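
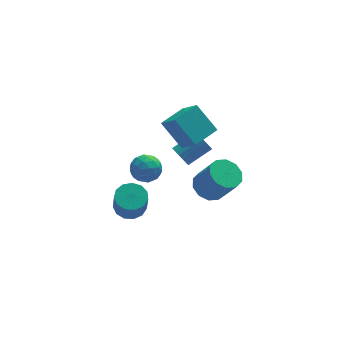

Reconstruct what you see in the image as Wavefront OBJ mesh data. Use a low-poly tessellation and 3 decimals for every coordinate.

v 1.188 -0.801 1.356
v 1.621 -1.856 2.421
v 0.394 0.157 2.629
v 0.827 -0.899 3.693
v 2.473 -0.041 1.587
v 2.906 -1.097 2.651
v 1.679 0.916 2.859
v 2.112 -0.139 3.924
v 0.029 3.022 -2.51
v 0.806 2.559 -2.496
v -0.666 1.841 -3.024
v 0.111 1.378 -3.01
v -0.286 1.62 -2.234
v 0.144 2.35 -1.916
v -0.004 2.05 -3.604
v 0.426 2.78 -3.286
v 0.785 1.958 -3.172
v 0.611 1.692 -2.325
v -0.471 2.708 -3.195
v -0.645 2.442 -2.348
v 0.478 2.894 -2.458
v -0.338 1.506 -3.062
v -0.572 1.648 -2.606
v -0.115 1.376 -2.598
v 0.089 2.771 -2.117
v 0.546 2.499 -2.109
v -0.096 1.947 -1.955
v -0.406 1.901 -3.411
v 0.051 1.629 -3.403
v 0.255 3.024 -2.922
v 0.712 2.752 -2.914
v 0.236 2.453 -3.565
v 0.923 2.269 -2.847
v 0.514 1.575 -3.149
v 0.447 1.97 -3.498
v 0.7 2.399 -3.311
v 0.82 2.112 -2.349
v 0.412 1.418 -2.651
v 0.179 1.561 -2.195
v 0.431 1.99 -2.008
v 0.808 1.759 -2.746
v -0.272 2.982 -2.869
v -0.68 2.288 -3.171
v -0.291 2.41 -3.512
v -0.039 2.839 -3.325
v -0.374 2.825 -2.371
v -0.783 2.131 -2.673
v -0.56 2.001 -2.209
v -0.307 2.43 -2.022
v -0.668 2.641 -2.774
v 3.091 1.023 -3.856
v 3.838 0.677 -4.35
v 4.536 -0.088 -2.757
v 3.789 0.257 -2.264
v 3.983 1.218 -4.153
v 4.681 0.453 -2.561
v 3.786 1.684 -3.843
v 4.485 0.919 -2.251
v 3.324 1.898 -3.538
v 4.023 1.133 -1.946
v 2.773 1.777 -3.355
v 3.471 1.012 -1.762
v 2.344 1.368 -3.363
v 3.042 0.603 -1.77
v 2.199 0.827 -3.559
v 2.897 0.062 -1.967
v 2.395 0.361 -3.869
v 3.094 -0.404 -2.277
v 2.857 0.147 -4.174
v 3.556 -0.618 -2.582
v 3.409 0.268 -4.358
v 4.107 -0.497 -2.765
v -1.931 -3.055 -0.451
v -1.122 -2.95 -0.367
v -1.181 -3.539 0.935
v -1.989 -3.645 0.851
v -1.321 -2.567 -0.202
v -1.38 -3.156 1.1
v -1.714 -2.339 -0.117
v -1.773 -2.928 1.185
v -2.175 -2.338 -0.137
v -2.234 -2.927 1.164
v -2.559 -2.566 -0.258
v -2.618 -3.155 1.044
v -2.744 -2.948 -0.439
v -2.802 -3.538 0.863
v -2.67 -3.365 -0.624
v -2.728 -3.954 0.677
v -2.361 -3.684 -0.755
v -2.42 -4.273 0.547
v -1.916 -3.803 -0.788
v -1.975 -4.392 0.513
v -1.476 -3.684 -0.715
v -1.534 -4.273 0.587
v -1.179 -3.366 -0.558
v -1.238 -3.956 0.744
v 1.69 1.433 -1.449
v 2.022 1.261 -1.98
v 3.343 1.594 -1.262
v 3.01 1.767 -0.731
v 1.974 1.543 -2.023
v 3.295 1.877 -1.305
v 1.87 1.803 -1.952
v 3.191 2.137 -1.234
v 1.73 1.99 -1.782
v 3.051 2.324 -1.063
v 1.582 2.067 -1.545
v 2.903 2.4 -0.827
v 1.455 2.018 -1.29
v 2.776 2.352 -0.571
v 1.375 1.854 -1.066
v 2.696 2.187 -0.347
v 1.357 1.606 -0.918
v 2.678 1.939 -0.2
v 1.405 1.323 -0.875
v 2.726 1.657 -0.157
v 1.509 1.063 -0.946
v 2.83 1.397 -0.228
v 1.649 0.876 -1.117
v 2.97 1.21 -0.398
v 1.797 0.8 -1.353
v 3.118 1.133 -0.635
v 1.924 0.848 -1.609
v 3.245 1.182 -0.89
v 2.004 1.013 -1.833
v 3.325 1.346 -1.114
f 2 4 1
f 5 2 1
f 1 4 3
f 3 5 1
f 2 8 4
f 6 2 5
f 6 8 2
f 4 8 3
f 7 5 3
f 3 8 7
f 7 6 5
f 8 6 7
f 9 46 25
f 46 20 49
f 25 49 14
f 46 49 25
f 9 25 21
f 25 14 26
f 21 26 10
f 25 26 21
f 9 21 30
f 21 10 31
f 30 31 16
f 21 31 30
f 9 30 42
f 30 16 45
f 42 45 19
f 30 45 42
f 9 42 46
f 42 19 50
f 46 50 20
f 42 50 46
f 10 26 37
f 26 14 40
f 37 40 18
f 26 40 37
f 14 49 27
f 49 20 48
f 27 48 13
f 49 48 27
f 20 50 47
f 50 19 43
f 47 43 11
f 50 43 47
f 19 45 44
f 45 16 32
f 44 32 15
f 45 32 44
f 16 31 36
f 31 10 33
f 36 33 17
f 31 33 36
f 12 38 24
f 38 18 39
f 24 39 13
f 38 39 24
f 12 24 22
f 24 13 23
f 22 23 11
f 24 23 22
f 12 22 29
f 22 11 28
f 29 28 15
f 22 28 29
f 12 29 34
f 29 15 35
f 34 35 17
f 29 35 34
f 12 34 38
f 34 17 41
f 38 41 18
f 34 41 38
f 13 39 27
f 39 18 40
f 27 40 14
f 39 40 27
f 11 23 47
f 23 13 48
f 47 48 20
f 23 48 47
f 15 28 44
f 28 11 43
f 44 43 19
f 28 43 44
f 17 35 36
f 35 15 32
f 36 32 16
f 35 32 36
f 18 41 37
f 41 17 33
f 37 33 10
f 41 33 37
f 52 51 55
f 52 55 53
f 53 55 56
f 53 56 54
f 55 51 57
f 55 57 56
f 56 57 58
f 56 58 54
f 57 51 59
f 57 59 58
f 58 59 60
f 58 60 54
f 59 51 61
f 59 61 60
f 60 61 62
f 60 62 54
f 61 51 63
f 61 63 62
f 62 63 64
f 62 64 54
f 63 51 65
f 63 65 64
f 64 65 66
f 64 66 54
f 65 51 67
f 65 67 66
f 66 67 68
f 66 68 54
f 67 51 69
f 67 69 68
f 68 69 70
f 68 70 54
f 69 51 71
f 69 71 70
f 70 71 72
f 70 72 54
f 71 51 52
f 71 52 72
f 72 52 53
f 72 53 54
f 74 73 77
f 74 77 75
f 75 77 78
f 75 78 76
f 77 73 79
f 77 79 78
f 78 79 80
f 78 80 76
f 79 73 81
f 79 81 80
f 80 81 82
f 80 82 76
f 81 73 83
f 81 83 82
f 82 83 84
f 82 84 76
f 83 73 85
f 83 85 84
f 84 85 86
f 84 86 76
f 85 73 87
f 85 87 86
f 86 87 88
f 86 88 76
f 87 73 89
f 87 89 88
f 88 89 90
f 88 90 76
f 89 73 91
f 89 91 90
f 90 91 92
f 90 92 76
f 91 73 93
f 91 93 92
f 92 93 94
f 92 94 76
f 93 73 95
f 93 95 94
f 94 95 96
f 94 96 76
f 95 73 74
f 95 74 96
f 96 74 75
f 96 75 76
f 98 97 101
f 98 101 99
f 99 101 102
f 99 102 100
f 101 97 103
f 101 103 102
f 102 103 104
f 102 104 100
f 103 97 105
f 103 105 104
f 104 105 106
f 104 106 100
f 105 97 107
f 105 107 106
f 106 107 108
f 106 108 100
f 107 97 109
f 107 109 108
f 108 109 110
f 108 110 100
f 109 97 111
f 109 111 110
f 110 111 112
f 110 112 100
f 111 97 113
f 111 113 112
f 112 113 114
f 112 114 100
f 113 97 115
f 113 115 114
f 114 115 116
f 114 116 100
f 115 97 117
f 115 117 116
f 116 117 118
f 116 118 100
f 117 97 119
f 117 119 118
f 118 119 120
f 118 120 100
f 119 97 121
f 119 121 120
f 120 121 122
f 120 122 100
f 121 97 123
f 121 123 122
f 122 123 124
f 122 124 100
f 123 97 125
f 123 125 124
f 124 125 126
f 124 126 100
f 125 97 98
f 125 98 126
f 126 98 99
f 126 99 100



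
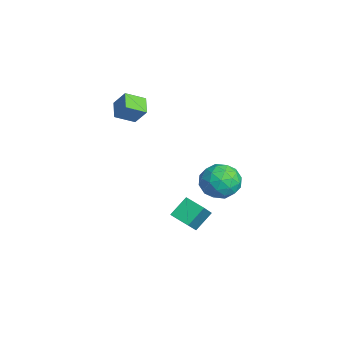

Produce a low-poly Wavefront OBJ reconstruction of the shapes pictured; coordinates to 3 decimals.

v 2.416 3.488 -0.286
v 3.342 3.061 -0.249
v 1.938 2.359 -1.391
v 2.864 1.932 -1.354
v 2.24 1.869 -0.549
v 2.536 2.566 0.134
v 2.744 2.854 -1.774
v 3.04 3.551 -1.091
v 3.544 2.668 -1.169
v 3.233 2.06 -0.412
v 2.047 3.36 -1.228
v 1.736 2.752 -0.471
v 2.921 3.374 -0.171
v 2.359 2.046 -1.469
v 1.993 2.009 -0.996
v 2.537 1.758 -0.975
v 2.447 3.083 0.054
v 2.991 2.832 0.076
v 2.344 2.131 -0.1
v 2.289 2.588 -1.716
v 2.833 2.337 -1.694
v 2.743 3.662 -0.665
v 3.287 3.411 -0.644
v 2.936 3.289 -1.54
v 3.584 2.892 -0.69
v 3.303 2.228 -1.339
v 3.233 2.77 -1.585
v 3.406 3.18 -1.184
v 3.401 2.534 -0.245
v 3.12 1.87 -0.894
v 2.754 1.833 -0.421
v 2.927 2.243 -0.02
v 3.52 2.303 -0.785
v 2.16 3.55 -0.746
v 1.879 2.886 -1.395
v 2.353 3.177 -1.62
v 2.526 3.587 -1.219
v 1.977 3.192 -0.301
v 1.696 2.528 -0.95
v 1.874 2.24 -0.456
v 2.047 2.65 -0.055
v 1.76 3.117 -0.855
v 0.747 1.28 -4.424
v 0.381 2.107 -3.635
v 1.504 1.918 -4.741
v 1.139 2.745 -3.952
v 1.741 0.655 -3.308
v 1.376 1.482 -2.519
v 2.499 1.293 -3.625
v 2.133 2.12 -2.836
v -4.049 -0.656 0.878
v -3.586 -0.196 1.738
v -4.086 0.348 0.361
v -3.623 0.808 1.221
v -3.137 -0.828 0.479
v -2.674 -0.368 1.339
v -3.174 0.176 -0.038
v -2.711 0.636 0.822
f 1 38 17
f 38 12 41
f 17 41 6
f 38 41 17
f 1 17 13
f 17 6 18
f 13 18 2
f 17 18 13
f 1 13 22
f 13 2 23
f 22 23 8
f 13 23 22
f 1 22 34
f 22 8 37
f 34 37 11
f 22 37 34
f 1 34 38
f 34 11 42
f 38 42 12
f 34 42 38
f 2 18 29
f 18 6 32
f 29 32 10
f 18 32 29
f 6 41 19
f 41 12 40
f 19 40 5
f 41 40 19
f 12 42 39
f 42 11 35
f 39 35 3
f 42 35 39
f 11 37 36
f 37 8 24
f 36 24 7
f 37 24 36
f 8 23 28
f 23 2 25
f 28 25 9
f 23 25 28
f 4 30 16
f 30 10 31
f 16 31 5
f 30 31 16
f 4 16 14
f 16 5 15
f 14 15 3
f 16 15 14
f 4 14 21
f 14 3 20
f 21 20 7
f 14 20 21
f 4 21 26
f 21 7 27
f 26 27 9
f 21 27 26
f 4 26 30
f 26 9 33
f 30 33 10
f 26 33 30
f 5 31 19
f 31 10 32
f 19 32 6
f 31 32 19
f 3 15 39
f 15 5 40
f 39 40 12
f 15 40 39
f 7 20 36
f 20 3 35
f 36 35 11
f 20 35 36
f 9 27 28
f 27 7 24
f 28 24 8
f 27 24 28
f 10 33 29
f 33 9 25
f 29 25 2
f 33 25 29
f 44 46 43
f 47 44 43
f 43 46 45
f 45 47 43
f 44 50 46
f 48 44 47
f 48 50 44
f 46 50 45
f 49 47 45
f 45 50 49
f 49 48 47
f 50 48 49
f 52 54 51
f 55 52 51
f 51 54 53
f 53 55 51
f 52 58 54
f 56 52 55
f 56 58 52
f 54 58 53
f 57 55 53
f 53 58 57
f 57 56 55
f 58 56 57



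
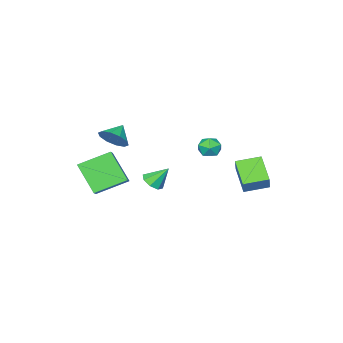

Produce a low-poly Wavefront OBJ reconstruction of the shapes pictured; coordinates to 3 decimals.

v 1.027 -1.256 -2.146
v 0.935 -2.625 -0.636
v 1.721 -0.627 -1.532
v 1.63 -1.996 -0.023
v 2.53 -2.184 -2.897
v 2.439 -3.553 -1.388
v 3.225 -1.555 -2.284
v 3.133 -2.924 -0.774
v 0.041 4.126 1.542
v 0.427 3.999 2.118
v -0.447 3.101 1.642
v -0.061 2.974 2.218
v -0.571 3.46 2.236
v -0.269 4.094 2.173
v 0.249 3.006 1.587
v 0.551 3.64 1.524
v 0.555 3.307 2.145
v 0.048 3.588 2.546
v -0.068 3.512 1.214
v -0.575 3.793 1.615
v 1.755 -1.646 1.107
v 2.168 -2.342 1.452
v 0.865 -1.874 1.713
v 2.272 -1.912 1.768
v 2.179 -1.38 1.831
v 1.923 -0.949 1.618
v 1.603 -0.785 1.21
v 1.341 -0.949 0.763
v 1.237 -1.38 0.447
v 1.331 -1.911 0.384
v 1.586 -2.342 0.596
v 1.906 -2.506 1.004
v -1.704 -2.397 -3.758
v -1.091 -2.453 -3.404
v -2.256 -1.743 -2.702
v -1.119 -1.998 -3.7
v -1.49 -1.777 -4.03
v -1.986 -1.919 -4.201
v -2.316 -2.341 -4.113
v -2.288 -2.796 -3.817
v -1.918 -3.017 -3.486
v -1.422 -2.875 -3.315
v -4.008 3.397 -0.97
v -3.466 3.856 -0.003
v -3.345 4.604 -1.915
v -2.803 5.063 -0.948
v -2.897 2.597 -1.212
v -2.355 3.056 -0.245
v -2.234 3.804 -2.157
v -1.692 4.263 -1.19
f 2 4 1
f 5 2 1
f 1 4 3
f 3 5 1
f 2 8 4
f 6 2 5
f 6 8 2
f 4 8 3
f 7 5 3
f 3 8 7
f 7 6 5
f 8 6 7
f 9 20 14
f 9 14 10
f 9 10 16
f 9 16 19
f 9 19 20
f 10 14 18
f 14 20 13
f 20 19 11
f 19 16 15
f 16 10 17
f 12 18 13
f 12 13 11
f 12 11 15
f 12 15 17
f 12 17 18
f 13 18 14
f 11 13 20
f 15 11 19
f 17 15 16
f 18 17 10
f 22 21 24
f 22 24 23
f 24 21 25
f 24 25 23
f 25 21 26
f 25 26 23
f 26 21 27
f 26 27 23
f 27 21 28
f 27 28 23
f 28 21 29
f 28 29 23
f 29 21 30
f 29 30 23
f 30 21 31
f 30 31 23
f 31 21 32
f 31 32 23
f 32 21 22
f 32 22 23
f 34 33 36
f 34 36 35
f 36 33 37
f 36 37 35
f 37 33 38
f 37 38 35
f 38 33 39
f 38 39 35
f 39 33 40
f 39 40 35
f 40 33 41
f 40 41 35
f 41 33 42
f 41 42 35
f 42 33 34
f 42 34 35
f 44 46 43
f 47 44 43
f 43 46 45
f 45 47 43
f 44 50 46
f 48 44 47
f 48 50 44
f 46 50 45
f 49 47 45
f 45 50 49
f 49 48 47
f 50 48 49



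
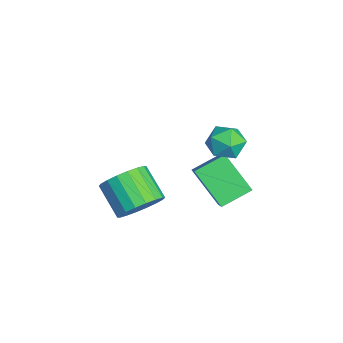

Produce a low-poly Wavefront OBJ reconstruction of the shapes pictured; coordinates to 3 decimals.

v -2.625 0.966 -2.691
v -1.21 0.893 -1.518
v -3.039 2.296 -2.109
v -1.624 2.223 -0.935
v -1.436 1.937 -4.065
v -0.021 1.864 -2.891
v -1.85 3.267 -3.482
v -0.435 3.194 -2.309
v 0.944 -1.524 -1.644
v 1.561 -1.39 -0.793
v 0.334 -2.003 0.195
v -0.284 -2.136 -0.656
v 1.333 -0.979 -0.822
v 0.105 -1.591 0.165
v 1.027 -0.675 -1.014
v -0.201 -1.288 -0.027
v 0.704 -0.54 -1.331
v -0.523 -1.152 -0.343
v 0.43 -0.599 -1.709
v -0.798 -1.212 -0.722
v 0.256 -0.842 -2.075
v -0.971 -1.454 -1.088
v 0.22 -1.219 -2.355
v -1.008 -1.832 -1.368
v 0.326 -1.657 -2.495
v -0.901 -2.27 -1.507
v 0.555 -2.069 -2.465
v -0.673 -2.681 -1.478
v 0.861 -2.372 -2.273
v -0.367 -2.985 -1.286
v 1.183 -2.508 -1.957
v -0.044 -3.12 -0.969
v 1.458 -2.448 -1.578
v 0.23 -3.061 -0.591
v 1.631 -2.206 -1.212
v 0.404 -2.818 -0.225
v 1.668 -1.828 -0.932
v 0.44 -2.441 0.055
v -0.11 1.819 1.521
v 0.454 2.504 1.345
v 0.866 1.256 2.455
v 1.43 1.941 2.279
v 0.663 2.092 2.733
v 0.06 2.44 2.157
v 1.26 1.32 1.643
v 0.657 1.668 1.067
v 1.301 2.195 1.421
v 0.932 2.672 2.094
v 0.388 1.088 1.706
v 0.019 1.565 2.379
f 2 4 1
f 5 2 1
f 1 4 3
f 3 5 1
f 2 8 4
f 6 2 5
f 6 8 2
f 4 8 3
f 7 5 3
f 3 8 7
f 7 6 5
f 8 6 7
f 10 9 13
f 10 13 11
f 11 13 14
f 11 14 12
f 13 9 15
f 13 15 14
f 14 15 16
f 14 16 12
f 15 9 17
f 15 17 16
f 16 17 18
f 16 18 12
f 17 9 19
f 17 19 18
f 18 19 20
f 18 20 12
f 19 9 21
f 19 21 20
f 20 21 22
f 20 22 12
f 21 9 23
f 21 23 22
f 22 23 24
f 22 24 12
f 23 9 25
f 23 25 24
f 24 25 26
f 24 26 12
f 25 9 27
f 25 27 26
f 26 27 28
f 26 28 12
f 27 9 29
f 27 29 28
f 28 29 30
f 28 30 12
f 29 9 31
f 29 31 30
f 30 31 32
f 30 32 12
f 31 9 33
f 31 33 32
f 32 33 34
f 32 34 12
f 33 9 35
f 33 35 34
f 34 35 36
f 34 36 12
f 35 9 37
f 35 37 36
f 36 37 38
f 36 38 12
f 37 9 10
f 37 10 38
f 38 10 11
f 38 11 12
f 39 50 44
f 39 44 40
f 39 40 46
f 39 46 49
f 39 49 50
f 40 44 48
f 44 50 43
f 50 49 41
f 49 46 45
f 46 40 47
f 42 48 43
f 42 43 41
f 42 41 45
f 42 45 47
f 42 47 48
f 43 48 44
f 41 43 50
f 45 41 49
f 47 45 46
f 48 47 40



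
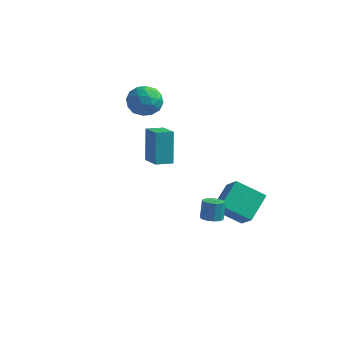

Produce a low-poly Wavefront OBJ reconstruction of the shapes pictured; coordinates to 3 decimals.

v -0.547 -2.811 1.003
v -0.853 -2.142 2.798
v 0.087 -2.133 0.858
v -0.218 -1.464 2.653
v 0.418 -3.616 1.467
v 0.113 -2.947 3.262
v 1.053 -2.938 1.322
v 0.747 -2.269 3.117
v 1.507 0.604 -4.342
v 1.664 2.105 -3.381
v 3.019 1.034 -5.261
v 3.176 2.536 -4.299
v 2.404 -0.196 -3.241
v 2.561 1.306 -2.279
v 3.916 0.235 -4.159
v 4.073 1.736 -3.198
v -4.149 2.508 1.925
v -3.526 3.338 2.005
v -3.114 1.842 0.775
v -2.491 2.672 0.855
v -2.567 2 1.646
v -3.206 2.411 2.357
v -3.434 2.769 0.423
v -4.073 3.18 1.134
v -3.084 3.499 1.077
v -2.548 3.024 1.833
v -4.092 2.156 0.947
v -3.556 1.681 1.703
v -3.928 2.981 2.066
v -2.712 2.199 0.714
v -2.757 1.804 1.179
v -2.39 2.292 1.226
v -3.74 2.437 2.273
v -3.374 2.925 2.32
v -2.811 2.138 2.109
v -3.266 2.255 0.46
v -2.9 2.743 0.507
v -4.25 2.888 1.554
v -3.883 3.376 1.601
v -3.829 3.042 0.671
v -3.302 3.564 1.568
v -2.694 3.173 0.891
v -3.248 3.229 0.637
v -3.624 3.471 1.056
v -2.987 3.285 2.012
v -2.379 2.894 1.336
v -2.424 2.499 1.801
v -2.8 2.74 2.219
v -2.728 3.379 1.466
v -4.261 2.286 1.444
v -3.653 1.895 0.768
v -3.84 2.44 0.561
v -4.216 2.681 0.979
v -3.946 2.007 1.889
v -3.338 1.616 1.212
v -3.016 1.709 1.724
v -3.392 1.951 2.143
v -3.912 1.801 1.314
v 3.445 -3.577 -1.57
v 3.981 -3.77 -1.46
v 3.911 -3.396 -0.46
v 3.375 -3.203 -0.57
v 4.007 -3.435 -1.584
v 3.937 -3.061 -0.584
v 3.818 -3.154 -1.702
v 3.749 -2.78 -0.702
v 3.487 -3.034 -1.77
v 3.418 -2.66 -0.77
v 3.14 -3.122 -1.761
v 3.07 -2.748 -0.761
v 2.909 -3.384 -1.68
v 2.839 -3.01 -0.68
v 2.883 -3.719 -1.556
v 2.813 -3.345 -0.556
v 3.071 -4 -1.438
v 3.002 -3.626 -0.438
v 3.402 -4.12 -1.37
v 3.333 -3.746 -0.37
v 3.75 -4.032 -1.379
v 3.68 -3.658 -0.379
f 2 4 1
f 5 2 1
f 1 4 3
f 3 5 1
f 2 8 4
f 6 2 5
f 6 8 2
f 4 8 3
f 7 5 3
f 3 8 7
f 7 6 5
f 8 6 7
f 10 12 9
f 13 10 9
f 9 12 11
f 11 13 9
f 10 16 12
f 14 10 13
f 14 16 10
f 12 16 11
f 15 13 11
f 11 16 15
f 15 14 13
f 16 14 15
f 17 54 33
f 54 28 57
f 33 57 22
f 54 57 33
f 17 33 29
f 33 22 34
f 29 34 18
f 33 34 29
f 17 29 38
f 29 18 39
f 38 39 24
f 29 39 38
f 17 38 50
f 38 24 53
f 50 53 27
f 38 53 50
f 17 50 54
f 50 27 58
f 54 58 28
f 50 58 54
f 18 34 45
f 34 22 48
f 45 48 26
f 34 48 45
f 22 57 35
f 57 28 56
f 35 56 21
f 57 56 35
f 28 58 55
f 58 27 51
f 55 51 19
f 58 51 55
f 27 53 52
f 53 24 40
f 52 40 23
f 53 40 52
f 24 39 44
f 39 18 41
f 44 41 25
f 39 41 44
f 20 46 32
f 46 26 47
f 32 47 21
f 46 47 32
f 20 32 30
f 32 21 31
f 30 31 19
f 32 31 30
f 20 30 37
f 30 19 36
f 37 36 23
f 30 36 37
f 20 37 42
f 37 23 43
f 42 43 25
f 37 43 42
f 20 42 46
f 42 25 49
f 46 49 26
f 42 49 46
f 21 47 35
f 47 26 48
f 35 48 22
f 47 48 35
f 19 31 55
f 31 21 56
f 55 56 28
f 31 56 55
f 23 36 52
f 36 19 51
f 52 51 27
f 36 51 52
f 25 43 44
f 43 23 40
f 44 40 24
f 43 40 44
f 26 49 45
f 49 25 41
f 45 41 18
f 49 41 45
f 60 59 63
f 60 63 61
f 61 63 64
f 61 64 62
f 63 59 65
f 63 65 64
f 64 65 66
f 64 66 62
f 65 59 67
f 65 67 66
f 66 67 68
f 66 68 62
f 67 59 69
f 67 69 68
f 68 69 70
f 68 70 62
f 69 59 71
f 69 71 70
f 70 71 72
f 70 72 62
f 71 59 73
f 71 73 72
f 72 73 74
f 72 74 62
f 73 59 75
f 73 75 74
f 74 75 76
f 74 76 62
f 75 59 77
f 75 77 76
f 76 77 78
f 76 78 62
f 77 59 79
f 77 79 78
f 78 79 80
f 78 80 62
f 79 59 60
f 79 60 80
f 80 60 61
f 80 61 62



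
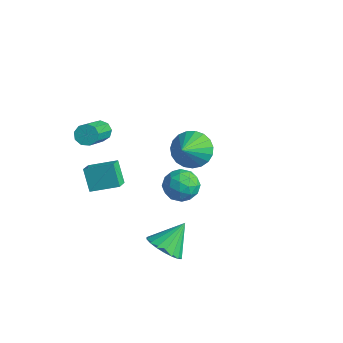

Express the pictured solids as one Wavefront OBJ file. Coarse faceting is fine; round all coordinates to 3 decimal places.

v -4.111 -0.968 -0.089
v -3.6 -0.768 -0.278
v -2.578 -2.213 0.96
v -3.089 -2.412 1.149
v -3.712 -0.569 0.046
v -2.69 -2.014 1.285
v -4.01 -0.557 0.307
v -2.988 -2.001 1.546
v -4.356 -0.736 0.383
v -3.334 -2.181 1.621
v -4.587 -1.024 0.237
v -3.565 -2.469 1.476
v -4.595 -1.286 -0.061
v -3.573 -2.73 1.178
v -4.377 -1.399 -0.372
v -3.355 -2.843 0.866
v -4.034 -1.31 -0.551
v -3.012 -2.754 0.687
v -3.727 -1.061 -0.514
v -2.705 -2.505 0.724
v 2.007 -2.007 -3.401
v 2.954 -1.963 -3.452
v 2.013 -0.853 -2.279
v 2.832 -1.681 -3.741
v 2.546 -1.463 -3.964
v 2.153 -1.353 -4.075
v 1.731 -1.373 -4.052
v 1.364 -1.518 -3.901
v 1.124 -1.76 -3.651
v 1.059 -2.051 -3.351
v 1.182 -2.333 -3.061
v 1.468 -2.551 -2.839
v 1.861 -2.661 -2.728
v 2.282 -2.642 -2.75
v 2.65 -2.497 -2.902
v 2.889 -2.255 -3.152
v -3.948 -2.057 -2.16
v -3.04 -1.019 -1.714
v -4.449 -1.428 -2.606
v -3.541 -0.389 -2.16
v -3.239 -2.231 -3.2
v -2.331 -1.192 -2.754
v -3.74 -1.601 -3.646
v -2.832 -0.563 -3.2
v -3.334 3.771 -3.547
v -2.622 4.499 -3.255
v -2.566 2.549 -2.373
v -2.949 4.57 -2.967
v -3.342 4.503 -2.78
v -3.734 4.308 -2.725
v -4.057 4.021 -2.812
v -4.255 3.691 -3.027
v -4.294 3.374 -3.331
v -4.167 3.126 -3.672
v -3.896 2.989 -3.992
v -3.528 2.988 -4.235
v -3.126 3.122 -4.359
v -2.761 3.368 -4.342
v -2.495 3.683 -4.188
v -2.374 4.014 -3.923
v -2.419 4.303 -3.593
v 0.702 0.484 -0.639
v 1.583 0.343 -0.587
v 0.477 -0.943 -0.713
v 1.358 -1.084 -0.661
v 0.913 -0.771 0.048
v 1.052 0.111 0.094
v 1.008 -0.711 -1.394
v 1.147 0.171 -1.348
v 1.772 -0.396 -1.054
v 1.714 -0.433 -0.163
v 0.346 -0.167 -1.137
v 0.288 -0.204 -0.246
v 1.162 0.539 -0.607
v 0.898 -1.139 -0.693
v 0.637 -0.954 -0.276
v 1.154 -1.037 -0.246
v 0.85 0.402 -0.206
v 1.368 0.319 -0.176
v 0.975 -0.335 0.197
v 0.692 -0.919 -1.124
v 1.21 -1.002 -1.094
v 0.906 0.437 -1.054
v 1.423 0.354 -1.024
v 1.085 -0.265 -1.497
v 1.791 0.021 -0.85
v 1.659 -0.817 -0.894
v 1.453 -0.598 -1.324
v 1.535 -0.08 -1.298
v 1.757 -0 -0.327
v 1.625 -0.839 -0.37
v 1.363 -0.655 0.047
v 1.445 -0.136 0.074
v 1.868 -0.434 -0.601
v 0.435 0.239 -0.93
v 0.303 -0.6 -0.973
v 0.615 -0.464 -1.374
v 0.697 0.055 -1.347
v 0.401 0.217 -0.406
v 0.269 -0.621 -0.45
v 0.525 -0.52 -0.002
v 0.607 -0.002 0.024
v 0.192 -0.166 -0.699
f 2 1 5
f 2 5 3
f 3 5 6
f 3 6 4
f 5 1 7
f 5 7 6
f 6 7 8
f 6 8 4
f 7 1 9
f 7 9 8
f 8 9 10
f 8 10 4
f 9 1 11
f 9 11 10
f 10 11 12
f 10 12 4
f 11 1 13
f 11 13 12
f 12 13 14
f 12 14 4
f 13 1 15
f 13 15 14
f 14 15 16
f 14 16 4
f 15 1 17
f 15 17 16
f 16 17 18
f 16 18 4
f 17 1 19
f 17 19 18
f 18 19 20
f 18 20 4
f 19 1 2
f 19 2 20
f 20 2 3
f 20 3 4
f 22 21 24
f 22 24 23
f 24 21 25
f 24 25 23
f 25 21 26
f 25 26 23
f 26 21 27
f 26 27 23
f 27 21 28
f 27 28 23
f 28 21 29
f 28 29 23
f 29 21 30
f 29 30 23
f 30 21 31
f 30 31 23
f 31 21 32
f 31 32 23
f 32 21 33
f 32 33 23
f 33 21 34
f 33 34 23
f 34 21 35
f 34 35 23
f 35 21 36
f 35 36 23
f 36 21 22
f 36 22 23
f 38 40 37
f 41 38 37
f 37 40 39
f 39 41 37
f 38 44 40
f 42 38 41
f 42 44 38
f 40 44 39
f 43 41 39
f 39 44 43
f 43 42 41
f 44 42 43
f 46 45 48
f 46 48 47
f 48 45 49
f 48 49 47
f 49 45 50
f 49 50 47
f 50 45 51
f 50 51 47
f 51 45 52
f 51 52 47
f 52 45 53
f 52 53 47
f 53 45 54
f 53 54 47
f 54 45 55
f 54 55 47
f 55 45 56
f 55 56 47
f 56 45 57
f 56 57 47
f 57 45 58
f 57 58 47
f 58 45 59
f 58 59 47
f 59 45 60
f 59 60 47
f 60 45 61
f 60 61 47
f 61 45 46
f 61 46 47
f 62 99 78
f 99 73 102
f 78 102 67
f 99 102 78
f 62 78 74
f 78 67 79
f 74 79 63
f 78 79 74
f 62 74 83
f 74 63 84
f 83 84 69
f 74 84 83
f 62 83 95
f 83 69 98
f 95 98 72
f 83 98 95
f 62 95 99
f 95 72 103
f 99 103 73
f 95 103 99
f 63 79 90
f 79 67 93
f 90 93 71
f 79 93 90
f 67 102 80
f 102 73 101
f 80 101 66
f 102 101 80
f 73 103 100
f 103 72 96
f 100 96 64
f 103 96 100
f 72 98 97
f 98 69 85
f 97 85 68
f 98 85 97
f 69 84 89
f 84 63 86
f 89 86 70
f 84 86 89
f 65 91 77
f 91 71 92
f 77 92 66
f 91 92 77
f 65 77 75
f 77 66 76
f 75 76 64
f 77 76 75
f 65 75 82
f 75 64 81
f 82 81 68
f 75 81 82
f 65 82 87
f 82 68 88
f 87 88 70
f 82 88 87
f 65 87 91
f 87 70 94
f 91 94 71
f 87 94 91
f 66 92 80
f 92 71 93
f 80 93 67
f 92 93 80
f 64 76 100
f 76 66 101
f 100 101 73
f 76 101 100
f 68 81 97
f 81 64 96
f 97 96 72
f 81 96 97
f 70 88 89
f 88 68 85
f 89 85 69
f 88 85 89
f 71 94 90
f 94 70 86
f 90 86 63
f 94 86 90



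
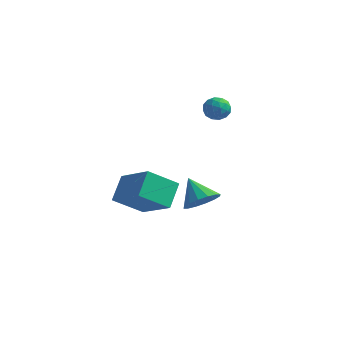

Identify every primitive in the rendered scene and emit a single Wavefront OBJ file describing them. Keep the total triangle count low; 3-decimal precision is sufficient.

v 3.668 3.474 3.401
v 4.198 3.315 3.078
v 3.102 2.885 2.762
v 3.632 2.726 2.439
v 3.544 2.511 3.037
v 3.894 2.875 3.432
v 3.406 3.325 2.408
v 3.756 3.689 2.803
v 4.037 3.223 2.464
v 4.122 2.72 2.853
v 3.178 3.48 2.987
v 3.263 2.977 3.376
v 3.983 3.447 3.296
v 3.317 2.753 2.544
v 3.266 2.627 2.896
v 3.578 2.533 2.706
v 3.804 3.188 3.504
v 4.116 3.095 3.314
v 3.732 2.621 3.289
v 3.184 3.105 2.526
v 3.496 3.012 2.336
v 3.722 3.667 3.134
v 4.034 3.573 2.944
v 3.568 3.579 2.551
v 4.199 3.299 2.745
v 3.867 2.952 2.369
v 3.734 3.304 2.351
v 3.939 3.519 2.584
v 4.25 3.003 2.973
v 3.917 2.656 2.598
v 3.866 2.53 2.949
v 4.071 2.744 3.181
v 4.155 2.949 2.613
v 3.383 3.544 3.242
v 3.05 3.197 2.867
v 3.229 3.456 2.659
v 3.434 3.67 2.891
v 3.433 3.248 3.471
v 3.101 2.901 3.095
v 3.361 2.681 3.256
v 3.566 2.896 3.489
v 3.145 3.251 3.227
v 4.057 1.383 -1.766
v 4.573 1.034 -1.174
v 3.143 1.717 -0.774
v 4.7 1.46 -1.2
v 4.654 1.866 -1.378
v 4.449 2.142 -1.66
v 4.138 2.215 -1.971
v 3.806 2.065 -2.226
v 3.541 1.733 -2.359
v 3.414 1.307 -2.333
v 3.46 0.901 -2.155
v 3.666 0.625 -1.872
v 3.976 0.552 -1.562
v 4.308 0.702 -1.306
v 3.19 -1.646 -1.324
v 2.382 -2.649 -0.444
v 2.974 -0.68 -0.42
v 2.166 -1.683 0.46
v 4.854 -2.157 -0.38
v 4.046 -3.16 0.5
v 4.638 -1.191 0.524
v 3.83 -2.194 1.404
f 1 38 17
f 38 12 41
f 17 41 6
f 38 41 17
f 1 17 13
f 17 6 18
f 13 18 2
f 17 18 13
f 1 13 22
f 13 2 23
f 22 23 8
f 13 23 22
f 1 22 34
f 22 8 37
f 34 37 11
f 22 37 34
f 1 34 38
f 34 11 42
f 38 42 12
f 34 42 38
f 2 18 29
f 18 6 32
f 29 32 10
f 18 32 29
f 6 41 19
f 41 12 40
f 19 40 5
f 41 40 19
f 12 42 39
f 42 11 35
f 39 35 3
f 42 35 39
f 11 37 36
f 37 8 24
f 36 24 7
f 37 24 36
f 8 23 28
f 23 2 25
f 28 25 9
f 23 25 28
f 4 30 16
f 30 10 31
f 16 31 5
f 30 31 16
f 4 16 14
f 16 5 15
f 14 15 3
f 16 15 14
f 4 14 21
f 14 3 20
f 21 20 7
f 14 20 21
f 4 21 26
f 21 7 27
f 26 27 9
f 21 27 26
f 4 26 30
f 26 9 33
f 30 33 10
f 26 33 30
f 5 31 19
f 31 10 32
f 19 32 6
f 31 32 19
f 3 15 39
f 15 5 40
f 39 40 12
f 15 40 39
f 7 20 36
f 20 3 35
f 36 35 11
f 20 35 36
f 9 27 28
f 27 7 24
f 28 24 8
f 27 24 28
f 10 33 29
f 33 9 25
f 29 25 2
f 33 25 29
f 44 43 46
f 44 46 45
f 46 43 47
f 46 47 45
f 47 43 48
f 47 48 45
f 48 43 49
f 48 49 45
f 49 43 50
f 49 50 45
f 50 43 51
f 50 51 45
f 51 43 52
f 51 52 45
f 52 43 53
f 52 53 45
f 53 43 54
f 53 54 45
f 54 43 55
f 54 55 45
f 55 43 56
f 55 56 45
f 56 43 44
f 56 44 45
f 58 60 57
f 61 58 57
f 57 60 59
f 59 61 57
f 58 64 60
f 62 58 61
f 62 64 58
f 60 64 59
f 63 61 59
f 59 64 63
f 63 62 61
f 64 62 63



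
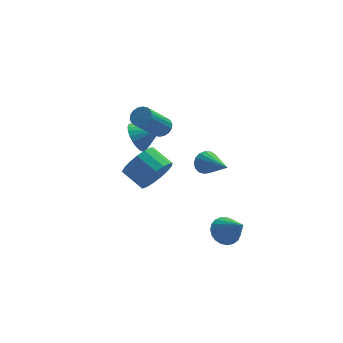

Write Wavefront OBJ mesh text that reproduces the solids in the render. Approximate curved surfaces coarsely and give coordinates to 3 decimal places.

v 1.559 -1.978 -4.011
v 2.353 -1.712 -4.207
v 2.241 -3.082 -2.749
v 2.258 -1.48 -3.953
v 2.042 -1.334 -3.708
v 1.742 -1.299 -3.516
v 1.411 -1.382 -3.41
v 1.105 -1.568 -3.407
v 0.878 -1.824 -3.509
v 0.769 -2.108 -3.698
v 0.796 -2.369 -3.941
v 0.956 -2.562 -4.196
v 1.219 -2.655 -4.419
v 1.542 -2.63 -4.572
v 1.867 -2.493 -4.627
v 2.14 -2.267 -4.577
v 2.312 -1.991 -4.428
v -1.204 1.259 1.779
v -0.751 0.848 1.879
v -1.883 -0.03 3.401
v -2.336 0.381 3.301
v -0.684 1.055 2.048
v -1.816 0.177 3.57
v -0.72 1.303 2.164
v -1.852 0.425 3.686
v -0.852 1.542 2.204
v -1.984 0.664 3.726
v -1.054 1.725 2.16
v -2.186 0.847 3.681
v -1.285 1.815 2.04
v -2.417 0.938 3.561
v -1.5 1.796 1.868
v -2.633 0.918 3.39
v -1.657 1.67 1.679
v -2.789 0.792 3.201
v -1.724 1.463 1.51
v -2.856 0.585 3.032
v -1.688 1.215 1.394
v -2.82 0.337 2.916
v -1.556 0.976 1.354
v -2.688 0.098 2.876
v -1.354 0.793 1.399
v -2.486 -0.085 2.92
v -1.123 0.702 1.519
v -2.255 -0.175 3.04
v -0.907 0.722 1.69
v -2.04 -0.156 3.212
v -2.236 2.935 -0.085
v -1.865 2.513 -0.864
v -1.004 2.705 0.625
v -1.766 2.87 -0.92
v -1.739 3.237 -0.849
v -1.787 3.557 -0.662
v -1.903 3.783 -0.387
v -2.07 3.88 -0.066
v -2.263 3.833 0.252
v -2.451 3.649 0.519
v -2.606 3.357 0.693
v -2.705 3 0.75
v -2.733 2.633 0.679
v -2.685 2.312 0.491
v -2.568 2.086 0.216
v -2.401 1.989 -0.105
v -2.209 2.036 -0.423
v -2.02 2.22 -0.689
v 1.38 3.218 -2.591
v 1.844 3.173 -3.153
v 2.2 1.422 -1.769
v 2.018 3.362 -2.916
v 2.046 3.517 -2.604
v 1.921 3.604 -2.289
v 1.672 3.603 -2.044
v 1.357 3.513 -1.924
v 1.046 3.357 -1.957
v 0.812 3.168 -2.135
v 0.708 2.991 -2.418
v 0.758 2.866 -2.74
v 0.95 2.822 -3.029
v 1.241 2.869 -3.217
v 1.563 2.995 -3.262
v -1.978 -2.911 1.243
v -1.367 -2.93 2.097
v -2.172 -2.069 2.691
v -2.782 -2.049 1.837
v -1.174 -2.558 1.819
v -1.979 -1.697 2.414
v -1.165 -2.267 1.41
v -1.97 -1.406 2.004
v -1.342 -2.123 0.962
v -2.147 -1.262 1.557
v -1.665 -2.16 0.579
v -2.469 -1.299 1.173
v -2.059 -2.369 0.347
v -2.864 -1.507 0.942
v -2.435 -2.701 0.321
v -3.239 -1.84 0.916
v -2.706 -3.082 0.506
v -3.51 -2.221 1.101
v -2.81 -3.423 0.86
v -3.615 -2.562 1.454
v -2.724 -3.647 1.301
v -3.528 -2.786 1.896
v -2.466 -3.703 1.729
v -3.271 -2.841 2.324
v -2.097 -3.576 2.046
v -2.901 -2.715 2.64
v -1.7 -3.298 2.179
v -2.505 -2.436 2.773
f 2 1 4
f 2 4 3
f 4 1 5
f 4 5 3
f 5 1 6
f 5 6 3
f 6 1 7
f 6 7 3
f 7 1 8
f 7 8 3
f 8 1 9
f 8 9 3
f 9 1 10
f 9 10 3
f 10 1 11
f 10 11 3
f 11 1 12
f 11 12 3
f 12 1 13
f 12 13 3
f 13 1 14
f 13 14 3
f 14 1 15
f 14 15 3
f 15 1 16
f 15 16 3
f 16 1 17
f 16 17 3
f 17 1 2
f 17 2 3
f 19 18 22
f 19 22 20
f 20 22 23
f 20 23 21
f 22 18 24
f 22 24 23
f 23 24 25
f 23 25 21
f 24 18 26
f 24 26 25
f 25 26 27
f 25 27 21
f 26 18 28
f 26 28 27
f 27 28 29
f 27 29 21
f 28 18 30
f 28 30 29
f 29 30 31
f 29 31 21
f 30 18 32
f 30 32 31
f 31 32 33
f 31 33 21
f 32 18 34
f 32 34 33
f 33 34 35
f 33 35 21
f 34 18 36
f 34 36 35
f 35 36 37
f 35 37 21
f 36 18 38
f 36 38 37
f 37 38 39
f 37 39 21
f 38 18 40
f 38 40 39
f 39 40 41
f 39 41 21
f 40 18 42
f 40 42 41
f 41 42 43
f 41 43 21
f 42 18 44
f 42 44 43
f 43 44 45
f 43 45 21
f 44 18 46
f 44 46 45
f 45 46 47
f 45 47 21
f 46 18 19
f 46 19 47
f 47 19 20
f 47 20 21
f 49 48 51
f 49 51 50
f 51 48 52
f 51 52 50
f 52 48 53
f 52 53 50
f 53 48 54
f 53 54 50
f 54 48 55
f 54 55 50
f 55 48 56
f 55 56 50
f 56 48 57
f 56 57 50
f 57 48 58
f 57 58 50
f 58 48 59
f 58 59 50
f 59 48 60
f 59 60 50
f 60 48 61
f 60 61 50
f 61 48 62
f 61 62 50
f 62 48 63
f 62 63 50
f 63 48 64
f 63 64 50
f 64 48 65
f 64 65 50
f 65 48 49
f 65 49 50
f 67 66 69
f 67 69 68
f 69 66 70
f 69 70 68
f 70 66 71
f 70 71 68
f 71 66 72
f 71 72 68
f 72 66 73
f 72 73 68
f 73 66 74
f 73 74 68
f 74 66 75
f 74 75 68
f 75 66 76
f 75 76 68
f 76 66 77
f 76 77 68
f 77 66 78
f 77 78 68
f 78 66 79
f 78 79 68
f 79 66 80
f 79 80 68
f 80 66 67
f 80 67 68
f 82 81 85
f 82 85 83
f 83 85 86
f 83 86 84
f 85 81 87
f 85 87 86
f 86 87 88
f 86 88 84
f 87 81 89
f 87 89 88
f 88 89 90
f 88 90 84
f 89 81 91
f 89 91 90
f 90 91 92
f 90 92 84
f 91 81 93
f 91 93 92
f 92 93 94
f 92 94 84
f 93 81 95
f 93 95 94
f 94 95 96
f 94 96 84
f 95 81 97
f 95 97 96
f 96 97 98
f 96 98 84
f 97 81 99
f 97 99 98
f 98 99 100
f 98 100 84
f 99 81 101
f 99 101 100
f 100 101 102
f 100 102 84
f 101 81 103
f 101 103 102
f 102 103 104
f 102 104 84
f 103 81 105
f 103 105 104
f 104 105 106
f 104 106 84
f 105 81 107
f 105 107 106
f 106 107 108
f 106 108 84
f 107 81 82
f 107 82 108
f 108 82 83
f 108 83 84



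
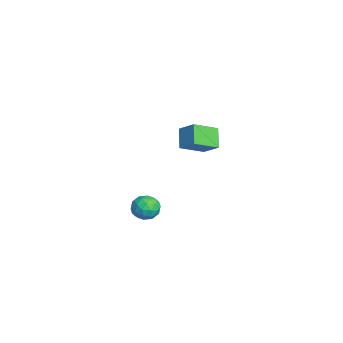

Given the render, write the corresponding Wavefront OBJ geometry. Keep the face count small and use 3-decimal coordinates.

v -3.26 0.484 -1.589
v -4.122 0.571 -0.744
v -3.761 1.733 -2.229
v -4.623 1.82 -1.384
v -2.557 1.1 -0.936
v -3.419 1.187 -0.091
v -3.058 2.349 -1.576
v -3.92 2.436 -0.731
v 1.897 -1.545 -2.269
v 2.294 -1.127 -1.829
v 2.706 -2.393 -2.191
v 3.103 -1.975 -1.751
v 2.47 -2.246 -1.521
v 1.971 -1.722 -1.569
v 3.029 -1.798 -2.451
v 2.53 -1.274 -2.499
v 2.994 -1.283 -1.941
v 2.648 -1.56 -1.367
v 2.352 -1.96 -2.653
v 2.006 -2.237 -2.079
v 2.025 -1.262 -2.055
v 2.975 -2.258 -1.965
v 2.603 -2.418 -1.829
v 2.837 -2.172 -1.571
v 1.835 -1.612 -1.903
v 2.068 -1.366 -1.644
v 2.171 -2.023 -1.463
v 2.932 -2.154 -2.376
v 3.165 -1.908 -2.117
v 2.163 -1.348 -2.449
v 2.397 -1.102 -2.191
v 2.829 -1.497 -2.557
v 2.669 -1.107 -1.863
v 3.144 -1.606 -1.817
v 3.101 -1.502 -2.229
v 2.808 -1.194 -2.257
v 2.466 -1.27 -1.525
v 2.941 -1.769 -1.48
v 2.57 -1.928 -1.344
v 2.276 -1.62 -1.373
v 2.877 -1.362 -1.591
v 2.059 -1.751 -2.54
v 2.534 -2.25 -2.495
v 2.724 -1.9 -2.647
v 2.43 -1.592 -2.676
v 1.856 -1.914 -2.203
v 2.331 -2.413 -2.157
v 2.192 -2.326 -1.763
v 1.899 -2.018 -1.791
v 2.123 -2.158 -2.429
f 2 4 1
f 5 2 1
f 1 4 3
f 3 5 1
f 2 8 4
f 6 2 5
f 6 8 2
f 4 8 3
f 7 5 3
f 3 8 7
f 7 6 5
f 8 6 7
f 9 46 25
f 46 20 49
f 25 49 14
f 46 49 25
f 9 25 21
f 25 14 26
f 21 26 10
f 25 26 21
f 9 21 30
f 21 10 31
f 30 31 16
f 21 31 30
f 9 30 42
f 30 16 45
f 42 45 19
f 30 45 42
f 9 42 46
f 42 19 50
f 46 50 20
f 42 50 46
f 10 26 37
f 26 14 40
f 37 40 18
f 26 40 37
f 14 49 27
f 49 20 48
f 27 48 13
f 49 48 27
f 20 50 47
f 50 19 43
f 47 43 11
f 50 43 47
f 19 45 44
f 45 16 32
f 44 32 15
f 45 32 44
f 16 31 36
f 31 10 33
f 36 33 17
f 31 33 36
f 12 38 24
f 38 18 39
f 24 39 13
f 38 39 24
f 12 24 22
f 24 13 23
f 22 23 11
f 24 23 22
f 12 22 29
f 22 11 28
f 29 28 15
f 22 28 29
f 12 29 34
f 29 15 35
f 34 35 17
f 29 35 34
f 12 34 38
f 34 17 41
f 38 41 18
f 34 41 38
f 13 39 27
f 39 18 40
f 27 40 14
f 39 40 27
f 11 23 47
f 23 13 48
f 47 48 20
f 23 48 47
f 15 28 44
f 28 11 43
f 44 43 19
f 28 43 44
f 17 35 36
f 35 15 32
f 36 32 16
f 35 32 36
f 18 41 37
f 41 17 33
f 37 33 10
f 41 33 37



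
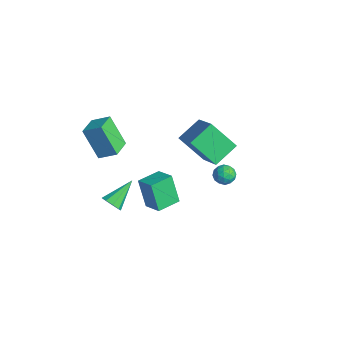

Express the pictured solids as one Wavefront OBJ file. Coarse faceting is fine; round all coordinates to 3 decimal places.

v -0.938 -2.864 -1.309
v -0.356 -2.75 -1.218
v -1.342 -1.476 -0.451
v -0.481 -2.572 -1.566
v -0.82 -2.53 -1.793
v -1.214 -2.644 -1.794
v -1.479 -2.861 -1.568
v -1.491 -3.079 -1.221
v -1.244 -3.196 -0.915
v -0.854 -3.158 -0.793
v -0.503 -2.982 -0.913
v -1.604 3.618 -2.382
v -1.183 4.022 -2.622
v -0.857 3.138 -1.878
v -0.436 3.542 -2.118
v -0.859 3.742 -1.695
v -1.321 4.038 -2.007
v -0.719 3.122 -2.493
v -1.181 3.418 -2.805
v -0.636 3.715 -2.691
v -0.723 4.099 -2.197
v -1.317 3.061 -2.303
v -1.404 3.445 -1.809
v -1.459 3.862 -2.546
v -0.581 3.298 -1.954
v -0.83 3.416 -1.705
v -0.582 3.653 -1.846
v -1.54 3.871 -2.184
v -1.293 4.109 -2.325
v -1.103 3.945 -1.781
v -0.747 3.051 -2.175
v -0.5 3.289 -2.316
v -1.458 3.507 -2.654
v -1.21 3.744 -2.795
v -0.937 3.215 -2.719
v -0.89 3.919 -2.728
v -0.451 3.637 -2.431
v -0.617 3.39 -2.652
v -0.889 3.564 -2.835
v -0.941 4.144 -2.438
v -0.502 3.863 -2.141
v -0.751 3.98 -1.893
v -1.022 4.154 -2.076
v -0.62 3.964 -2.478
v -1.538 3.297 -2.359
v -1.099 3.016 -2.062
v -1.018 3.006 -2.424
v -1.289 3.18 -2.607
v -1.589 3.523 -2.069
v -1.15 3.241 -1.772
v -1.151 3.596 -1.665
v -1.423 3.77 -1.848
v -1.42 3.196 -2.022
v 0.522 0.726 3.197
v 0.255 2.02 3.841
v -1.077 0.965 2.053
v -1.344 2.259 2.697
v 1.544 1.561 1.943
v 1.277 2.855 2.587
v -0.055 1.8 0.799
v -0.322 3.094 1.443
v 2.697 -2.86 1.988
v 2.069 -2.92 3.426
v 2.503 -1.666 1.954
v 1.876 -1.726 3.392
v 3.644 -2.694 2.408
v 3.017 -2.754 3.846
v 3.451 -1.5 2.374
v 2.823 -1.56 3.812
v -3.627 -1.644 0.341
v -4.527 -2.026 1.934
v -2.988 -0.938 0.872
v -3.888 -1.321 2.465
v -2.832 -2.539 0.575
v -3.732 -2.922 2.168
v -2.193 -1.834 1.106
v -3.093 -2.216 2.699
f 2 1 4
f 2 4 3
f 4 1 5
f 4 5 3
f 5 1 6
f 5 6 3
f 6 1 7
f 6 7 3
f 7 1 8
f 7 8 3
f 8 1 9
f 8 9 3
f 9 1 10
f 9 10 3
f 10 1 11
f 10 11 3
f 11 1 2
f 11 2 3
f 12 49 28
f 49 23 52
f 28 52 17
f 49 52 28
f 12 28 24
f 28 17 29
f 24 29 13
f 28 29 24
f 12 24 33
f 24 13 34
f 33 34 19
f 24 34 33
f 12 33 45
f 33 19 48
f 45 48 22
f 33 48 45
f 12 45 49
f 45 22 53
f 49 53 23
f 45 53 49
f 13 29 40
f 29 17 43
f 40 43 21
f 29 43 40
f 17 52 30
f 52 23 51
f 30 51 16
f 52 51 30
f 23 53 50
f 53 22 46
f 50 46 14
f 53 46 50
f 22 48 47
f 48 19 35
f 47 35 18
f 48 35 47
f 19 34 39
f 34 13 36
f 39 36 20
f 34 36 39
f 15 41 27
f 41 21 42
f 27 42 16
f 41 42 27
f 15 27 25
f 27 16 26
f 25 26 14
f 27 26 25
f 15 25 32
f 25 14 31
f 32 31 18
f 25 31 32
f 15 32 37
f 32 18 38
f 37 38 20
f 32 38 37
f 15 37 41
f 37 20 44
f 41 44 21
f 37 44 41
f 16 42 30
f 42 21 43
f 30 43 17
f 42 43 30
f 14 26 50
f 26 16 51
f 50 51 23
f 26 51 50
f 18 31 47
f 31 14 46
f 47 46 22
f 31 46 47
f 20 38 39
f 38 18 35
f 39 35 19
f 38 35 39
f 21 44 40
f 44 20 36
f 40 36 13
f 44 36 40
f 55 57 54
f 58 55 54
f 54 57 56
f 56 58 54
f 55 61 57
f 59 55 58
f 59 61 55
f 57 61 56
f 60 58 56
f 56 61 60
f 60 59 58
f 61 59 60
f 63 65 62
f 66 63 62
f 62 65 64
f 64 66 62
f 63 69 65
f 67 63 66
f 67 69 63
f 65 69 64
f 68 66 64
f 64 69 68
f 68 67 66
f 69 67 68
f 71 73 70
f 74 71 70
f 70 73 72
f 72 74 70
f 71 77 73
f 75 71 74
f 75 77 71
f 73 77 72
f 76 74 72
f 72 77 76
f 76 75 74
f 77 75 76



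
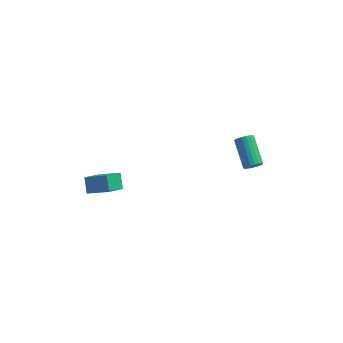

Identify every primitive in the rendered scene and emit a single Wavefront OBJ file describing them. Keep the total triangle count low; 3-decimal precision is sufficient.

v -3.521 -2.131 0.457
v -3.977 -3.103 1.173
v -3.774 -1.527 1.116
v -4.231 -2.498 1.832
v -2.349 -2.262 1.028
v -2.806 -3.233 1.744
v -2.603 -1.657 1.687
v -3.059 -2.629 2.403
v 3.734 0.662 1.217
v 4.205 0.819 1.375
v 3.476 2.114 2.26
v 3.006 1.958 2.103
v 4.179 0.93 1.191
v 3.45 2.226 2.077
v 4.077 0.995 1.012
v 3.348 2.291 1.897
v 3.916 1.003 0.869
v 3.187 2.298 1.754
v 3.723 0.951 0.785
v 2.994 2.247 1.67
v 3.532 0.85 0.777
v 2.803 2.145 1.662
v 3.376 0.716 0.844
v 2.647 2.011 1.729
v 3.283 0.573 0.976
v 2.554 1.868 1.861
v 3.267 0.445 1.15
v 2.538 1.74 2.035
v 3.332 0.355 1.336
v 2.603 1.65 2.221
v 3.467 0.318 1.501
v 2.738 1.613 2.386
v 3.648 0.341 1.617
v 2.919 1.636 2.502
v 3.844 0.419 1.664
v 3.115 1.714 2.549
v 4.021 0.539 1.634
v 3.292 1.835 2.519
v 4.149 0.681 1.531
v 3.42 1.976 2.417
f 2 4 1
f 5 2 1
f 1 4 3
f 3 5 1
f 2 8 4
f 6 2 5
f 6 8 2
f 4 8 3
f 7 5 3
f 3 8 7
f 7 6 5
f 8 6 7
f 10 9 13
f 10 13 11
f 11 13 14
f 11 14 12
f 13 9 15
f 13 15 14
f 14 15 16
f 14 16 12
f 15 9 17
f 15 17 16
f 16 17 18
f 16 18 12
f 17 9 19
f 17 19 18
f 18 19 20
f 18 20 12
f 19 9 21
f 19 21 20
f 20 21 22
f 20 22 12
f 21 9 23
f 21 23 22
f 22 23 24
f 22 24 12
f 23 9 25
f 23 25 24
f 24 25 26
f 24 26 12
f 25 9 27
f 25 27 26
f 26 27 28
f 26 28 12
f 27 9 29
f 27 29 28
f 28 29 30
f 28 30 12
f 29 9 31
f 29 31 30
f 30 31 32
f 30 32 12
f 31 9 33
f 31 33 32
f 32 33 34
f 32 34 12
f 33 9 35
f 33 35 34
f 34 35 36
f 34 36 12
f 35 9 37
f 35 37 36
f 36 37 38
f 36 38 12
f 37 9 39
f 37 39 38
f 38 39 40
f 38 40 12
f 39 9 10
f 39 10 40
f 40 10 11
f 40 11 12



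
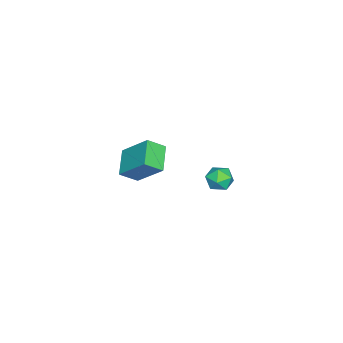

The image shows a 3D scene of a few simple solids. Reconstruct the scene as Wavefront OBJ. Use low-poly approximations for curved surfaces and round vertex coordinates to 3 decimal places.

v -4.344 0.696 -3.423
v -3.773 1.005 -3.489
v -4.007 -0.065 -4.071
v -3.436 0.244 -4.137
v -3.594 -0.031 -3.567
v -3.802 0.439 -3.167
v -3.978 0.501 -4.393
v -4.186 0.971 -3.993
v -3.547 0.884 -4.089
v -3.31 0.555 -3.579
v -4.47 0.385 -3.981
v -4.233 0.056 -3.471
v 1.292 -0.98 -0.344
v 0.256 -1.259 0.171
v 1.521 0.109 0.707
v 0.485 -0.171 1.221
v 1.695 -1.549 0.159
v 0.659 -1.829 0.673
v 1.924 -0.461 1.209
v 0.888 -0.74 1.724
f 1 12 6
f 1 6 2
f 1 2 8
f 1 8 11
f 1 11 12
f 2 6 10
f 6 12 5
f 12 11 3
f 11 8 7
f 8 2 9
f 4 10 5
f 4 5 3
f 4 3 7
f 4 7 9
f 4 9 10
f 5 10 6
f 3 5 12
f 7 3 11
f 9 7 8
f 10 9 2
f 14 16 13
f 17 14 13
f 13 16 15
f 15 17 13
f 14 20 16
f 18 14 17
f 18 20 14
f 16 20 15
f 19 17 15
f 15 20 19
f 19 18 17
f 20 18 19



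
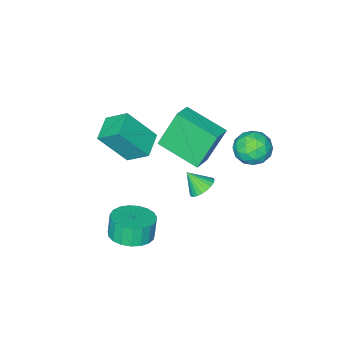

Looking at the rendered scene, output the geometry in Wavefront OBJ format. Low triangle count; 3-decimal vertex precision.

v -2.326 2.054 2.236
v -1.799 2.76 2.287
v -1.581 1.58 1.113
v -1.054 2.286 1.164
v -1.024 1.667 1.792
v -1.484 1.96 2.487
v -1.896 2.38 0.913
v -2.356 2.673 1.608
v -1.533 2.962 1.47
v -0.994 2.521 2.013
v -2.386 1.819 1.387
v -1.847 1.378 1.93
v -2.128 2.449 2.361
v -1.252 1.891 1.039
v -1.235 1.527 1.409
v -0.925 1.942 1.439
v -1.943 1.978 2.478
v -1.633 2.393 2.508
v -1.178 1.75 2.217
v -1.747 1.947 0.892
v -1.437 2.362 0.922
v -2.455 2.398 1.961
v -2.145 2.813 1.991
v -2.202 2.59 1.183
v -1.662 2.983 1.91
v -1.224 2.704 1.249
v -1.719 2.759 1.102
v -1.989 2.932 1.51
v -1.345 2.724 2.229
v -0.907 2.445 1.569
v -0.889 2.081 1.938
v -1.16 2.253 2.346
v -1.189 2.842 1.749
v -2.473 1.895 1.831
v -2.035 1.616 1.171
v -2.22 2.087 1.054
v -2.491 2.259 1.462
v -2.156 1.636 2.151
v -1.718 1.357 1.49
v -1.391 1.408 1.89
v -1.661 1.581 2.298
v -2.191 1.498 1.651
v -0.06 0.906 -0.894
v 0.562 1.054 -1.015
v 0.24 0.274 -0.126
v 0.501 1.232 -0.845
v 0.354 1.36 -0.682
v 0.145 1.42 -0.552
v -0.095 1.401 -0.474
v -0.33 1.307 -0.46
v -0.524 1.152 -0.512
v -0.648 0.959 -0.622
v -0.681 0.759 -0.774
v -0.62 0.581 -0.944
v -0.474 0.453 -1.106
v -0.265 0.393 -1.237
v -0.024 0.412 -1.315
v 0.211 0.506 -1.329
v 0.405 0.661 -1.277
v 0.528 0.854 -1.167
v 1.593 -1.378 1.822
v 1.206 -0.476 2.546
v 2.591 -0.745 1.566
v 2.205 0.158 2.291
v 2.475 -2.178 3.289
v 2.089 -1.275 4.014
v 3.474 -1.544 3.034
v 3.087 -0.642 3.758
v 3.443 0.425 -2.084
v 4.305 0.801 -1.845
v 4.078 0.691 -0.857
v 3.217 0.315 -1.096
v 4.071 1.13 -1.862
v 3.845 1.02 -0.874
v 3.729 1.337 -1.917
v 3.503 1.227 -0.929
v 3.338 1.386 -2.001
v 3.112 1.276 -1.013
v 2.965 1.269 -2.1
v 2.738 1.159 -1.111
v 2.674 1.006 -2.196
v 2.448 0.896 -1.207
v 2.517 0.642 -2.272
v 2.29 0.532 -1.284
v 2.519 0.241 -2.316
v 2.293 0.131 -1.328
v 2.682 -0.128 -2.32
v 2.455 -0.238 -1.332
v 2.976 -0.401 -2.283
v 2.75 -0.511 -1.295
v 3.351 -0.532 -2.212
v 3.124 -0.642 -1.223
v 3.742 -0.497 -2.119
v 3.515 -0.607 -1.13
v 4.081 -0.303 -2.019
v 3.855 -0.413 -1.031
v 4.31 0.017 -1.931
v 4.084 -0.093 -0.943
v 4.389 0.408 -1.87
v 4.163 0.298 -0.881
v 0.089 -1.07 1.261
v -0.701 -0.749 3.004
v -0.412 0.802 0.69
v -1.202 1.122 2.433
v 0.942 -0.742 1.587
v 0.152 -0.422 3.33
v 0.441 1.129 1.016
v -0.349 1.45 2.759
f 1 38 17
f 38 12 41
f 17 41 6
f 38 41 17
f 1 17 13
f 17 6 18
f 13 18 2
f 17 18 13
f 1 13 22
f 13 2 23
f 22 23 8
f 13 23 22
f 1 22 34
f 22 8 37
f 34 37 11
f 22 37 34
f 1 34 38
f 34 11 42
f 38 42 12
f 34 42 38
f 2 18 29
f 18 6 32
f 29 32 10
f 18 32 29
f 6 41 19
f 41 12 40
f 19 40 5
f 41 40 19
f 12 42 39
f 42 11 35
f 39 35 3
f 42 35 39
f 11 37 36
f 37 8 24
f 36 24 7
f 37 24 36
f 8 23 28
f 23 2 25
f 28 25 9
f 23 25 28
f 4 30 16
f 30 10 31
f 16 31 5
f 30 31 16
f 4 16 14
f 16 5 15
f 14 15 3
f 16 15 14
f 4 14 21
f 14 3 20
f 21 20 7
f 14 20 21
f 4 21 26
f 21 7 27
f 26 27 9
f 21 27 26
f 4 26 30
f 26 9 33
f 30 33 10
f 26 33 30
f 5 31 19
f 31 10 32
f 19 32 6
f 31 32 19
f 3 15 39
f 15 5 40
f 39 40 12
f 15 40 39
f 7 20 36
f 20 3 35
f 36 35 11
f 20 35 36
f 9 27 28
f 27 7 24
f 28 24 8
f 27 24 28
f 10 33 29
f 33 9 25
f 29 25 2
f 33 25 29
f 44 43 46
f 44 46 45
f 46 43 47
f 46 47 45
f 47 43 48
f 47 48 45
f 48 43 49
f 48 49 45
f 49 43 50
f 49 50 45
f 50 43 51
f 50 51 45
f 51 43 52
f 51 52 45
f 52 43 53
f 52 53 45
f 53 43 54
f 53 54 45
f 54 43 55
f 54 55 45
f 55 43 56
f 55 56 45
f 56 43 57
f 56 57 45
f 57 43 58
f 57 58 45
f 58 43 59
f 58 59 45
f 59 43 60
f 59 60 45
f 60 43 44
f 60 44 45
f 62 64 61
f 65 62 61
f 61 64 63
f 63 65 61
f 62 68 64
f 66 62 65
f 66 68 62
f 64 68 63
f 67 65 63
f 63 68 67
f 67 66 65
f 68 66 67
f 70 69 73
f 70 73 71
f 71 73 74
f 71 74 72
f 73 69 75
f 73 75 74
f 74 75 76
f 74 76 72
f 75 69 77
f 75 77 76
f 76 77 78
f 76 78 72
f 77 69 79
f 77 79 78
f 78 79 80
f 78 80 72
f 79 69 81
f 79 81 80
f 80 81 82
f 80 82 72
f 81 69 83
f 81 83 82
f 82 83 84
f 82 84 72
f 83 69 85
f 83 85 84
f 84 85 86
f 84 86 72
f 85 69 87
f 85 87 86
f 86 87 88
f 86 88 72
f 87 69 89
f 87 89 88
f 88 89 90
f 88 90 72
f 89 69 91
f 89 91 90
f 90 91 92
f 90 92 72
f 91 69 93
f 91 93 92
f 92 93 94
f 92 94 72
f 93 69 95
f 93 95 94
f 94 95 96
f 94 96 72
f 95 69 97
f 95 97 96
f 96 97 98
f 96 98 72
f 97 69 99
f 97 99 98
f 98 99 100
f 98 100 72
f 99 69 70
f 99 70 100
f 100 70 71
f 100 71 72
f 102 104 101
f 105 102 101
f 101 104 103
f 103 105 101
f 102 108 104
f 106 102 105
f 106 108 102
f 104 108 103
f 107 105 103
f 103 108 107
f 107 106 105
f 108 106 107



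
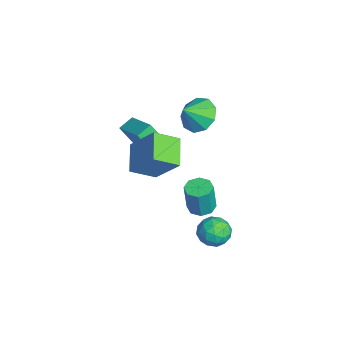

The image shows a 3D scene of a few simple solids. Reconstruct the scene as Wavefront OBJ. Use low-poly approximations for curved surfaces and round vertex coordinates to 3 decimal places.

v 0.357 0.984 -0.173
v 0.468 -0.329 0.604
v -1.161 1.263 0.514
v -1.051 -0.05 1.292
v 1.271 2.01 1.428
v 1.381 0.697 2.206
v -0.248 2.289 2.116
v -0.137 0.976 2.893
v 2.37 3.882 -3.083
v 2.9 4.263 -2.442
v 2.8 2.537 -2.638
v 3.33 2.918 -1.997
v 2.419 2.963 -1.923
v 2.153 3.794 -2.199
v 3.547 3.006 -2.881
v 3.281 3.837 -3.157
v 3.627 3.722 -2.318
v 2.93 3.695 -1.726
v 2.77 3.105 -3.354
v 2.073 3.078 -2.762
v 2.597 4.19 -2.802
v 3.103 2.61 -2.278
v 2.567 2.636 -2.235
v 2.879 2.86 -1.858
v 2.159 3.915 -2.658
v 2.47 4.139 -2.282
v 2.187 3.375 -1.977
v 3.23 2.661 -2.798
v 3.541 2.885 -2.422
v 2.821 3.94 -3.222
v 3.133 4.164 -2.845
v 3.513 3.425 -3.103
v 3.336 4.097 -2.352
v 3.589 3.306 -2.09
v 3.716 3.358 -2.61
v 3.56 3.846 -2.772
v 2.927 4.081 -2.004
v 3.179 3.291 -1.742
v 2.644 3.317 -1.699
v 2.488 3.805 -1.861
v 3.354 3.763 -1.931
v 2.521 3.509 -3.338
v 2.773 2.719 -3.076
v 3.212 2.995 -3.219
v 3.056 3.483 -3.381
v 2.111 3.494 -2.99
v 2.364 2.703 -2.728
v 2.14 2.954 -2.308
v 1.984 3.442 -2.47
v 2.346 3.037 -3.149
v 1.067 3.12 -2.182
v 1.687 3.506 -2.194
v 1.833 3.325 -0.51
v 1.213 2.94 -0.498
v 1.236 3.828 -2.121
v 1.382 3.647 -0.437
v 0.687 3.736 -2.083
v 0.833 3.555 -0.399
v 0.36 3.283 -2.103
v 0.506 3.102 -0.419
v 0.447 2.735 -2.17
v 0.593 2.554 -0.486
v 0.898 2.413 -2.243
v 1.044 2.232 -0.559
v 1.447 2.505 -2.281
v 1.593 2.324 -0.597
v 1.774 2.958 -2.261
v 1.92 2.777 -0.577
v -4.214 1.574 -1.381
v -4.53 0.578 0.301
v -2.587 2.253 -0.674
v -2.902 1.258 1.009
v -3.758 0.842 -1.729
v -4.073 -0.153 -0.046
v -2.13 1.522 -1.021
v -2.446 0.526 0.661
v -3.054 3.716 1.296
v -2.301 3.344 0.584
v -2.606 2.844 2.224
v -2.018 3.915 0.984
v -2.219 4.393 1.529
v -2.81 4.554 1.965
v -3.516 4.323 2.088
v -4.005 3.808 1.84
v -4.049 3.25 1.337
v -3.627 2.91 0.815
v -2.937 2.947 0.518
f 2 4 1
f 5 2 1
f 1 4 3
f 3 5 1
f 2 8 4
f 6 2 5
f 6 8 2
f 4 8 3
f 7 5 3
f 3 8 7
f 7 6 5
f 8 6 7
f 9 46 25
f 46 20 49
f 25 49 14
f 46 49 25
f 9 25 21
f 25 14 26
f 21 26 10
f 25 26 21
f 9 21 30
f 21 10 31
f 30 31 16
f 21 31 30
f 9 30 42
f 30 16 45
f 42 45 19
f 30 45 42
f 9 42 46
f 42 19 50
f 46 50 20
f 42 50 46
f 10 26 37
f 26 14 40
f 37 40 18
f 26 40 37
f 14 49 27
f 49 20 48
f 27 48 13
f 49 48 27
f 20 50 47
f 50 19 43
f 47 43 11
f 50 43 47
f 19 45 44
f 45 16 32
f 44 32 15
f 45 32 44
f 16 31 36
f 31 10 33
f 36 33 17
f 31 33 36
f 12 38 24
f 38 18 39
f 24 39 13
f 38 39 24
f 12 24 22
f 24 13 23
f 22 23 11
f 24 23 22
f 12 22 29
f 22 11 28
f 29 28 15
f 22 28 29
f 12 29 34
f 29 15 35
f 34 35 17
f 29 35 34
f 12 34 38
f 34 17 41
f 38 41 18
f 34 41 38
f 13 39 27
f 39 18 40
f 27 40 14
f 39 40 27
f 11 23 47
f 23 13 48
f 47 48 20
f 23 48 47
f 15 28 44
f 28 11 43
f 44 43 19
f 28 43 44
f 17 35 36
f 35 15 32
f 36 32 16
f 35 32 36
f 18 41 37
f 41 17 33
f 37 33 10
f 41 33 37
f 52 51 55
f 52 55 53
f 53 55 56
f 53 56 54
f 55 51 57
f 55 57 56
f 56 57 58
f 56 58 54
f 57 51 59
f 57 59 58
f 58 59 60
f 58 60 54
f 59 51 61
f 59 61 60
f 60 61 62
f 60 62 54
f 61 51 63
f 61 63 62
f 62 63 64
f 62 64 54
f 63 51 65
f 63 65 64
f 64 65 66
f 64 66 54
f 65 51 67
f 65 67 66
f 66 67 68
f 66 68 54
f 67 51 52
f 67 52 68
f 68 52 53
f 68 53 54
f 70 72 69
f 73 70 69
f 69 72 71
f 71 73 69
f 70 76 72
f 74 70 73
f 74 76 70
f 72 76 71
f 75 73 71
f 71 76 75
f 75 74 73
f 76 74 75
f 78 77 80
f 78 80 79
f 80 77 81
f 80 81 79
f 81 77 82
f 81 82 79
f 82 77 83
f 82 83 79
f 83 77 84
f 83 84 79
f 84 77 85
f 84 85 79
f 85 77 86
f 85 86 79
f 86 77 87
f 86 87 79
f 87 77 78
f 87 78 79



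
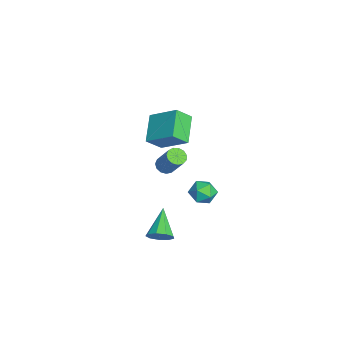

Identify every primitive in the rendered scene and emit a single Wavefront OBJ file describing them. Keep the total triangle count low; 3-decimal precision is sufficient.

v 3.699 -1.384 2.034
v 4.246 -1.426 1.559
v 3.014 -1.994 1.301
v 3.561 -2.036 0.826
v 3.597 -2.399 1.453
v 4.02 -2.022 1.906
v 3.24 -1.398 0.954
v 3.663 -1.021 1.407
v 3.962 -1.435 0.891
v 4.183 -2.053 1.2
v 3.077 -1.367 1.66
v 3.298 -1.985 1.969
v 2.467 -3.593 -2.759
v 2.801 -3.801 -2.192
v 1.073 -3.327 -1.841
v 2.853 -3.335 -2.249
v 2.724 -2.99 -2.544
v 2.475 -2.928 -2.94
v 2.222 -3.177 -3.252
v 2.084 -3.621 -3.332
v 2.125 -4.052 -3.145
v 2.326 -4.269 -2.777
v 2.593 -4.169 -2.4
v -3.235 -2.874 -2.248
v -2.772 -2.865 -2.526
v -2.003 -2.358 -1.23
v -2.465 -2.366 -0.952
v -2.897 -2.59 -2.559
v -2.128 -2.082 -1.264
v -3.13 -2.405 -2.494
v -2.36 -1.897 -1.198
v -3.395 -2.368 -2.35
v -2.626 -1.861 -1.054
v -3.61 -2.493 -2.174
v -2.841 -1.985 -0.878
v -3.706 -2.738 -2.022
v -2.937 -2.231 -0.726
v -3.652 -3.026 -1.941
v -2.883 -2.519 -0.645
v -3.465 -3.266 -1.957
v -2.696 -2.759 -0.662
v -3.205 -3.381 -2.066
v -2.436 -2.874 -0.771
v -2.955 -3.335 -2.233
v -2.186 -2.828 -0.937
v -2.793 -3.143 -2.404
v -2.024 -2.636 -1.108
v -0.921 -3.786 3.445
v -0.134 -2.587 4.357
v -1.195 -3.04 2.699
v -0.408 -1.84 3.611
v 0.448 -4.08 2.649
v 1.235 -2.88 3.561
v 0.174 -3.333 1.903
v 0.961 -2.134 2.815
f 1 12 6
f 1 6 2
f 1 2 8
f 1 8 11
f 1 11 12
f 2 6 10
f 6 12 5
f 12 11 3
f 11 8 7
f 8 2 9
f 4 10 5
f 4 5 3
f 4 3 7
f 4 7 9
f 4 9 10
f 5 10 6
f 3 5 12
f 7 3 11
f 9 7 8
f 10 9 2
f 14 13 16
f 14 16 15
f 16 13 17
f 16 17 15
f 17 13 18
f 17 18 15
f 18 13 19
f 18 19 15
f 19 13 20
f 19 20 15
f 20 13 21
f 20 21 15
f 21 13 22
f 21 22 15
f 22 13 23
f 22 23 15
f 23 13 14
f 23 14 15
f 25 24 28
f 25 28 26
f 26 28 29
f 26 29 27
f 28 24 30
f 28 30 29
f 29 30 31
f 29 31 27
f 30 24 32
f 30 32 31
f 31 32 33
f 31 33 27
f 32 24 34
f 32 34 33
f 33 34 35
f 33 35 27
f 34 24 36
f 34 36 35
f 35 36 37
f 35 37 27
f 36 24 38
f 36 38 37
f 37 38 39
f 37 39 27
f 38 24 40
f 38 40 39
f 39 40 41
f 39 41 27
f 40 24 42
f 40 42 41
f 41 42 43
f 41 43 27
f 42 24 44
f 42 44 43
f 43 44 45
f 43 45 27
f 44 24 46
f 44 46 45
f 45 46 47
f 45 47 27
f 46 24 25
f 46 25 47
f 47 25 26
f 47 26 27
f 49 51 48
f 52 49 48
f 48 51 50
f 50 52 48
f 49 55 51
f 53 49 52
f 53 55 49
f 51 55 50
f 54 52 50
f 50 55 54
f 54 53 52
f 55 53 54



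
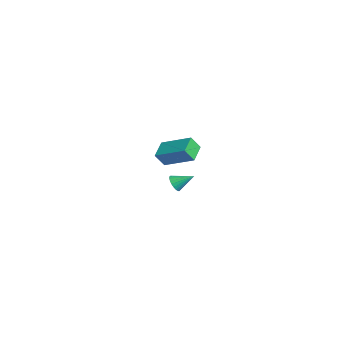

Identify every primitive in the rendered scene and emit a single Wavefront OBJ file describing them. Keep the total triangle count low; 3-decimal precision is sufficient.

v 2.741 -2.211 1.55
v 2.755 -2.711 2.298
v 3.931 -1.034 2.315
v 3.944 -1.534 3.063
v 3.596 -2.806 1.137
v 3.609 -3.306 1.885
v 4.785 -1.629 1.902
v 4.799 -2.129 2.65
v -3.362 -0.151 -4.297
v -2.878 -0.139 -4.617
v -2.978 0.831 -3.683
v -3.016 -0.008 -4.74
v -3.206 0.101 -4.796
v -3.42 0.172 -4.776
v -3.625 0.194 -4.683
v -3.79 0.163 -4.531
v -3.89 0.085 -4.344
v -3.909 -0.029 -4.15
v -3.846 -0.162 -3.978
v -3.708 -0.293 -3.854
v -3.518 -0.402 -3.799
v -3.304 -0.473 -3.819
v -3.099 -0.495 -3.912
v -2.934 -0.465 -4.064
v -2.834 -0.386 -4.251
v -2.814 -0.272 -4.445
f 2 4 1
f 5 2 1
f 1 4 3
f 3 5 1
f 2 8 4
f 6 2 5
f 6 8 2
f 4 8 3
f 7 5 3
f 3 8 7
f 7 6 5
f 8 6 7
f 10 9 12
f 10 12 11
f 12 9 13
f 12 13 11
f 13 9 14
f 13 14 11
f 14 9 15
f 14 15 11
f 15 9 16
f 15 16 11
f 16 9 17
f 16 17 11
f 17 9 18
f 17 18 11
f 18 9 19
f 18 19 11
f 19 9 20
f 19 20 11
f 20 9 21
f 20 21 11
f 21 9 22
f 21 22 11
f 22 9 23
f 22 23 11
f 23 9 24
f 23 24 11
f 24 9 25
f 24 25 11
f 25 9 26
f 25 26 11
f 26 9 10
f 26 10 11



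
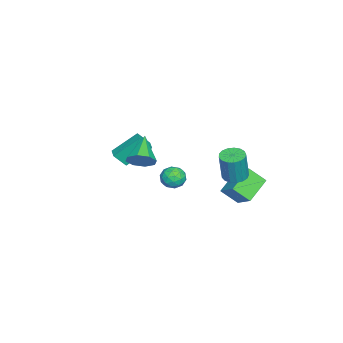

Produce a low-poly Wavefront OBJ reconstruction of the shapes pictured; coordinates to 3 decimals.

v -0.778 0.3 -4.028
v -0.446 -0.197 -3.407
v -1.574 -0.763 -4.453
v -1.242 -1.26 -3.832
v -1.762 -0.603 -3.627
v -1.27 0.054 -3.364
v -0.75 -1.014 -4.496
v -0.258 -0.357 -4.233
v -0.429 -1.009 -3.696
v -1.054 -0.755 -3.159
v -0.966 -0.205 -4.701
v -1.591 0.049 -4.164
v -0.542 0.145 -3.68
v -1.478 -1.105 -4.18
v -1.784 -0.719 -4.059
v -1.589 -1.011 -3.694
v -1.026 0.292 -3.655
v -0.831 0 -3.29
v -1.605 -0.239 -3.419
v -1.189 -0.96 -4.57
v -0.994 -1.252 -4.205
v -0.431 0.051 -4.166
v -0.236 -0.241 -3.801
v -0.415 -0.721 -4.441
v -0.337 -0.624 -3.485
v -0.805 -1.25 -3.734
v -0.516 -1.105 -4.125
v -0.226 -0.718 -3.97
v -0.704 -0.475 -3.169
v -1.173 -1.1 -3.419
v -1.478 -0.714 -3.299
v -1.188 -0.328 -3.144
v -0.694 -0.953 -3.339
v -0.847 0.14 -4.441
v -1.316 -0.485 -4.691
v -0.832 -0.632 -4.716
v -0.542 -0.246 -4.561
v -1.215 0.29 -4.126
v -1.683 -0.336 -4.375
v -1.794 -0.242 -3.89
v -1.504 0.145 -3.735
v -1.326 -0.007 -4.521
v 4.592 -0.838 0.967
v 5.083 -0.921 1.729
v 2.928 -1.082 2.013
v 4.904 -0.261 1.598
v 4.542 0.061 1.097
v 4.209 -0.144 0.52
v 4.101 -0.756 0.205
v 4.28 -1.416 0.337
v 4.642 -1.738 0.837
v 4.974 -1.533 1.414
v -2.263 -4.705 -3.028
v -2.991 -3.269 -1.664
v -2.545 -3.987 -3.934
v -3.272 -2.551 -2.57
v -1.528 -4.369 -2.99
v -2.255 -2.933 -1.626
v -1.809 -3.651 -3.896
v -2.537 -2.215 -2.532
v -0.802 3.584 -5.353
v -0.672 2.536 -4.404
v -2.379 4.193 -4.465
v -2.249 3.145 -3.515
v 0.089 4.535 -4.425
v 0.219 3.487 -3.475
v -1.488 5.144 -3.536
v -1.358 4.096 -2.587
v -0.372 3.496 -2.652
v 0.177 4.088 -2.72
v 0.54 3.977 -0.756
v -0.008 3.384 -0.688
v -0.155 4.276 -2.648
v 0.209 4.165 -0.684
v -0.536 4.285 -2.577
v -0.172 4.174 -0.613
v -0.879 4.114 -2.523
v -0.516 4.002 -0.559
v -1.106 3.8 -2.499
v -0.743 3.689 -0.535
v -1.165 3.417 -2.509
v -0.802 3.306 -0.546
v -1.042 3.052 -2.553
v -0.679 2.941 -0.589
v -0.766 2.789 -2.619
v -0.402 2.677 -0.655
v -0.399 2.687 -2.693
v -0.036 2.576 -0.729
v -0.026 2.771 -2.757
v 0.338 2.659 -0.793
v 0.268 3.02 -2.797
v 0.631 2.909 -0.834
v 0.415 3.379 -2.804
v 0.779 3.268 -0.841
v 0.382 3.764 -2.776
v 0.746 3.653 -0.813
f 1 38 17
f 38 12 41
f 17 41 6
f 38 41 17
f 1 17 13
f 17 6 18
f 13 18 2
f 17 18 13
f 1 13 22
f 13 2 23
f 22 23 8
f 13 23 22
f 1 22 34
f 22 8 37
f 34 37 11
f 22 37 34
f 1 34 38
f 34 11 42
f 38 42 12
f 34 42 38
f 2 18 29
f 18 6 32
f 29 32 10
f 18 32 29
f 6 41 19
f 41 12 40
f 19 40 5
f 41 40 19
f 12 42 39
f 42 11 35
f 39 35 3
f 42 35 39
f 11 37 36
f 37 8 24
f 36 24 7
f 37 24 36
f 8 23 28
f 23 2 25
f 28 25 9
f 23 25 28
f 4 30 16
f 30 10 31
f 16 31 5
f 30 31 16
f 4 16 14
f 16 5 15
f 14 15 3
f 16 15 14
f 4 14 21
f 14 3 20
f 21 20 7
f 14 20 21
f 4 21 26
f 21 7 27
f 26 27 9
f 21 27 26
f 4 26 30
f 26 9 33
f 30 33 10
f 26 33 30
f 5 31 19
f 31 10 32
f 19 32 6
f 31 32 19
f 3 15 39
f 15 5 40
f 39 40 12
f 15 40 39
f 7 20 36
f 20 3 35
f 36 35 11
f 20 35 36
f 9 27 28
f 27 7 24
f 28 24 8
f 27 24 28
f 10 33 29
f 33 9 25
f 29 25 2
f 33 25 29
f 44 43 46
f 44 46 45
f 46 43 47
f 46 47 45
f 47 43 48
f 47 48 45
f 48 43 49
f 48 49 45
f 49 43 50
f 49 50 45
f 50 43 51
f 50 51 45
f 51 43 52
f 51 52 45
f 52 43 44
f 52 44 45
f 54 56 53
f 57 54 53
f 53 56 55
f 55 57 53
f 54 60 56
f 58 54 57
f 58 60 54
f 56 60 55
f 59 57 55
f 55 60 59
f 59 58 57
f 60 58 59
f 62 64 61
f 65 62 61
f 61 64 63
f 63 65 61
f 62 68 64
f 66 62 65
f 66 68 62
f 64 68 63
f 67 65 63
f 63 68 67
f 67 66 65
f 68 66 67
f 70 69 73
f 70 73 71
f 71 73 74
f 71 74 72
f 73 69 75
f 73 75 74
f 74 75 76
f 74 76 72
f 75 69 77
f 75 77 76
f 76 77 78
f 76 78 72
f 77 69 79
f 77 79 78
f 78 79 80
f 78 80 72
f 79 69 81
f 79 81 80
f 80 81 82
f 80 82 72
f 81 69 83
f 81 83 82
f 82 83 84
f 82 84 72
f 83 69 85
f 83 85 84
f 84 85 86
f 84 86 72
f 85 69 87
f 85 87 86
f 86 87 88
f 86 88 72
f 87 69 89
f 87 89 88
f 88 89 90
f 88 90 72
f 89 69 91
f 89 91 90
f 90 91 92
f 90 92 72
f 91 69 93
f 91 93 92
f 92 93 94
f 92 94 72
f 93 69 95
f 93 95 94
f 94 95 96
f 94 96 72
f 95 69 70
f 95 70 96
f 96 70 71
f 96 71 72



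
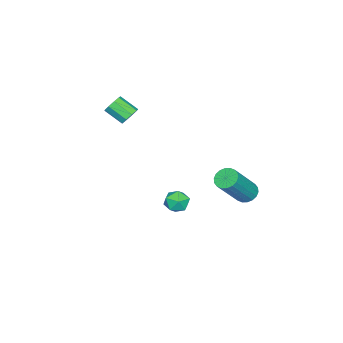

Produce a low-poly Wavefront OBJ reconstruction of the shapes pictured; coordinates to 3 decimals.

v -1.285 -2.968 3.283
v -0.976 -2.716 3.677
v -1.007 -3.641 4.291
v -1.315 -3.892 3.897
v -1.349 -2.659 3.745
v -1.379 -3.583 4.359
v -1.691 -2.746 3.598
v -1.722 -3.67 4.212
v -1.844 -2.937 3.303
v -1.874 -3.861 3.917
v -1.735 -3.142 2.998
v -1.765 -4.066 3.612
v -1.415 -3.266 2.827
v -1.445 -4.191 3.441
v -1.035 -3.251 2.87
v -1.065 -4.175 3.484
v -0.771 -3.103 3.105
v -0.802 -4.027 3.719
v -0.748 -2.892 3.424
v -0.779 -3.816 4.038
v -1.276 2.937 -0.219
v -0.793 2.935 -0.592
v 0.499 2.46 1.086
v 0.016 2.463 1.459
v -0.804 3.193 -0.51
v 0.487 2.718 1.168
v -0.909 3.401 -0.37
v 0.382 2.926 1.308
v -1.087 3.517 -0.2
v 0.205 3.042 1.477
v -1.301 3.518 -0.035
v -0.01 3.043 1.643
v -1.511 3.405 0.095
v -0.22 2.93 1.773
v -1.675 3.198 0.162
v -0.383 2.723 1.84
v -1.759 2.94 0.154
v -0.467 2.465 1.832
v -1.747 2.682 0.072
v -0.456 2.207 1.75
v -1.642 2.474 -0.068
v -0.351 1.999 1.61
v -1.465 2.358 -0.237
v -0.173 1.883 1.44
v -1.25 2.357 -0.403
v 0.041 1.882 1.275
v -1.04 2.47 -0.533
v 0.251 1.995 1.145
v -0.877 2.677 -0.6
v 0.415 2.202 1.078
v -0.857 0.039 -2.11
v -0.489 -0.555 -2.028
v -1.771 -0.465 -1.652
v -1.403 -1.059 -1.57
v -1.249 -0.493 -1.181
v -0.683 -0.182 -1.464
v -1.577 -0.838 -2.216
v -1.011 -0.527 -2.499
v -0.933 -1.098 -2.094
v -0.73 -0.885 -1.454
v -1.53 -0.135 -2.226
v -1.327 0.078 -1.586
f 2 1 5
f 2 5 3
f 3 5 6
f 3 6 4
f 5 1 7
f 5 7 6
f 6 7 8
f 6 8 4
f 7 1 9
f 7 9 8
f 8 9 10
f 8 10 4
f 9 1 11
f 9 11 10
f 10 11 12
f 10 12 4
f 11 1 13
f 11 13 12
f 12 13 14
f 12 14 4
f 13 1 15
f 13 15 14
f 14 15 16
f 14 16 4
f 15 1 17
f 15 17 16
f 16 17 18
f 16 18 4
f 17 1 19
f 17 19 18
f 18 19 20
f 18 20 4
f 19 1 2
f 19 2 20
f 20 2 3
f 20 3 4
f 22 21 25
f 22 25 23
f 23 25 26
f 23 26 24
f 25 21 27
f 25 27 26
f 26 27 28
f 26 28 24
f 27 21 29
f 27 29 28
f 28 29 30
f 28 30 24
f 29 21 31
f 29 31 30
f 30 31 32
f 30 32 24
f 31 21 33
f 31 33 32
f 32 33 34
f 32 34 24
f 33 21 35
f 33 35 34
f 34 35 36
f 34 36 24
f 35 21 37
f 35 37 36
f 36 37 38
f 36 38 24
f 37 21 39
f 37 39 38
f 38 39 40
f 38 40 24
f 39 21 41
f 39 41 40
f 40 41 42
f 40 42 24
f 41 21 43
f 41 43 42
f 42 43 44
f 42 44 24
f 43 21 45
f 43 45 44
f 44 45 46
f 44 46 24
f 45 21 47
f 45 47 46
f 46 47 48
f 46 48 24
f 47 21 49
f 47 49 48
f 48 49 50
f 48 50 24
f 49 21 22
f 49 22 50
f 50 22 23
f 50 23 24
f 51 62 56
f 51 56 52
f 51 52 58
f 51 58 61
f 51 61 62
f 52 56 60
f 56 62 55
f 62 61 53
f 61 58 57
f 58 52 59
f 54 60 55
f 54 55 53
f 54 53 57
f 54 57 59
f 54 59 60
f 55 60 56
f 53 55 62
f 57 53 61
f 59 57 58
f 60 59 52

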